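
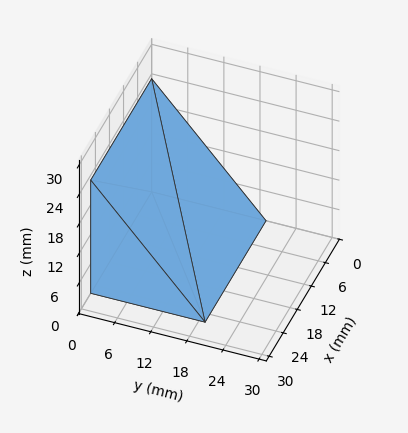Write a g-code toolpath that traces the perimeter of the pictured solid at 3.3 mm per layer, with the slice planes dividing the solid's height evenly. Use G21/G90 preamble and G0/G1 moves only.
Reading the render: the shape is a wedge (ramp): 26 × 19 mm base, rising to 23 mm along the y=0 edge and sloping linearly to z=0 at y=19 (dimensions read to the nearest mm from the axis ticks). For the g-code, the solid's height is divided into equal slices at the stated Δz and each level perimeter traced with G1 moves after a G0 lift.

; perimeter-only toolpath
G21 ; units = mm
G90 ; absolute positioning
G28 ; home
; layer 1
G0 Z3.3
G0 X0.0 Y0.0
G1 X26.0 Y0.0
G1 X26.0 Y16.3
G1 X0.0 Y16.3
G1 X0.0 Y0.0
; layer 2
G0 Z6.6
G0 X0.0 Y0.0
G1 X26.0 Y0.0
G1 X26.0 Y13.6
G1 X0.0 Y13.6
G1 X0.0 Y0.0
; layer 3
G0 Z9.9
G0 X0.0 Y0.0
G1 X26.0 Y0.0
G1 X26.0 Y10.9
G1 X0.0 Y10.9
G1 X0.0 Y0.0
; layer 4
G0 Z13.1
G0 X0.0 Y0.0
G1 X26.0 Y0.0
G1 X26.0 Y8.1
G1 X0.0 Y8.1
G1 X0.0 Y0.0
; layer 5
G0 Z16.4
G0 X0.0 Y0.0
G1 X26.0 Y0.0
G1 X26.0 Y5.4
G1 X0.0 Y5.4
G1 X0.0 Y0.0
; layer 6
G0 Z19.7
G0 X0.0 Y0.0
G1 X26.0 Y0.0
G1 X26.0 Y2.7
G1 X0.0 Y2.7
G1 X0.0 Y0.0
M2 ; end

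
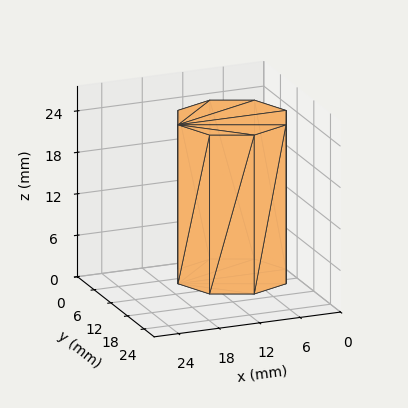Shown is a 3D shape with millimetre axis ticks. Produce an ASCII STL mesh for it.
Reading the render: the shape is a regular 8-sided prism (a cylinder approximated with 8 flat sides), circumscribed radius ≈ 8 mm, height ≈ 23 mm (dimensions read to the nearest mm from the axis ticks). For the STL, each face is triangulated and given an outward normal.

solid part
  facet normal 0.0000 0.0000 -1.0000
    outer loop
      vertex 8.00 16.00 0.00
      vertex 13.66 13.66 0.00
      vertex 16.00 8.00 0.00
    endloop
  endfacet
  facet normal 0.0000 0.0000 -1.0000
    outer loop
      vertex 2.34 13.66 0.00
      vertex 8.00 16.00 0.00
      vertex 16.00 8.00 0.00
    endloop
  endfacet
  facet normal 0.0000 0.0000 -1.0000
    outer loop
      vertex 0.00 8.00 0.00
      vertex 2.34 13.66 0.00
      vertex 16.00 8.00 0.00
    endloop
  endfacet
  facet normal 0.0000 0.0000 -1.0000
    outer loop
      vertex 2.34 2.34 0.00
      vertex 0.00 8.00 0.00
      vertex 16.00 8.00 0.00
    endloop
  endfacet
  facet normal 0.0000 0.0000 -1.0000
    outer loop
      vertex 8.00 0.00 0.00
      vertex 2.34 2.34 0.00
      vertex 16.00 8.00 0.00
    endloop
  endfacet
  facet normal 0.0000 0.0000 -1.0000
    outer loop
      vertex 13.66 2.34 0.00
      vertex 8.00 0.00 0.00
      vertex 16.00 8.00 0.00
    endloop
  endfacet
  facet normal 0.0000 0.0000 1.0000
    outer loop
      vertex 16.00 8.00 23.00
      vertex 13.66 13.66 23.00
      vertex 8.00 16.00 23.00
    endloop
  endfacet
  facet normal 0.0000 0.0000 1.0000
    outer loop
      vertex 16.00 8.00 23.00
      vertex 8.00 16.00 23.00
      vertex 2.34 13.66 23.00
    endloop
  endfacet
  facet normal 0.0000 0.0000 1.0000
    outer loop
      vertex 16.00 8.00 23.00
      vertex 2.34 13.66 23.00
      vertex 0.00 8.00 23.00
    endloop
  endfacet
  facet normal 0.0000 0.0000 1.0000
    outer loop
      vertex 16.00 8.00 23.00
      vertex 0.00 8.00 23.00
      vertex 2.34 2.34 23.00
    endloop
  endfacet
  facet normal 0.0000 0.0000 1.0000
    outer loop
      vertex 16.00 8.00 23.00
      vertex 2.34 2.34 23.00
      vertex 8.00 0.00 23.00
    endloop
  endfacet
  facet normal 0.0000 0.0000 1.0000
    outer loop
      vertex 16.00 8.00 23.00
      vertex 8.00 0.00 23.00
      vertex 13.66 2.34 23.00
    endloop
  endfacet
  facet normal 0.9241 0.3821 0.0000
    outer loop
      vertex 16.00 8.00 0.00
      vertex 13.66 13.66 0.00
      vertex 13.66 13.66 23.00
    endloop
  endfacet
  facet normal 0.9241 0.3821 0.0000
    outer loop
      vertex 16.00 8.00 0.00
      vertex 13.66 13.66 23.00
      vertex 16.00 8.00 23.00
    endloop
  endfacet
  facet normal 0.3821 0.9241 0.0000
    outer loop
      vertex 13.66 13.66 0.00
      vertex 8.00 16.00 0.00
      vertex 8.00 16.00 23.00
    endloop
  endfacet
  facet normal 0.3821 0.9241 0.0000
    outer loop
      vertex 13.66 13.66 0.00
      vertex 8.00 16.00 23.00
      vertex 13.66 13.66 23.00
    endloop
  endfacet
  facet normal -0.3821 0.9241 0.0000
    outer loop
      vertex 8.00 16.00 0.00
      vertex 2.34 13.66 0.00
      vertex 2.34 13.66 23.00
    endloop
  endfacet
  facet normal -0.3821 0.9241 0.0000
    outer loop
      vertex 8.00 16.00 0.00
      vertex 2.34 13.66 23.00
      vertex 8.00 16.00 23.00
    endloop
  endfacet
  facet normal -0.9241 0.3821 0.0000
    outer loop
      vertex 2.34 13.66 0.00
      vertex 0.00 8.00 0.00
      vertex 0.00 8.00 23.00
    endloop
  endfacet
  facet normal -0.9241 0.3821 0.0000
    outer loop
      vertex 2.34 13.66 0.00
      vertex 0.00 8.00 23.00
      vertex 2.34 13.66 23.00
    endloop
  endfacet
  facet normal -0.9241 -0.3821 0.0000
    outer loop
      vertex 0.00 8.00 0.00
      vertex 2.34 2.34 0.00
      vertex 2.34 2.34 23.00
    endloop
  endfacet
  facet normal -0.9241 -0.3821 0.0000
    outer loop
      vertex 0.00 8.00 0.00
      vertex 2.34 2.34 23.00
      vertex 0.00 8.00 23.00
    endloop
  endfacet
  facet normal -0.3821 -0.9241 0.0000
    outer loop
      vertex 2.34 2.34 0.00
      vertex 8.00 0.00 0.00
      vertex 8.00 0.00 23.00
    endloop
  endfacet
  facet normal -0.3821 -0.9241 0.0000
    outer loop
      vertex 2.34 2.34 0.00
      vertex 8.00 0.00 23.00
      vertex 2.34 2.34 23.00
    endloop
  endfacet
  facet normal 0.3821 -0.9241 0.0000
    outer loop
      vertex 8.00 0.00 0.00
      vertex 13.66 2.34 0.00
      vertex 13.66 2.34 23.00
    endloop
  endfacet
  facet normal 0.3821 -0.9241 0.0000
    outer loop
      vertex 8.00 0.00 0.00
      vertex 13.66 2.34 23.00
      vertex 8.00 0.00 23.00
    endloop
  endfacet
  facet normal 0.9241 -0.3821 0.0000
    outer loop
      vertex 13.66 2.34 0.00
      vertex 16.00 8.00 0.00
      vertex 16.00 8.00 23.00
    endloop
  endfacet
  facet normal 0.9241 -0.3821 0.0000
    outer loop
      vertex 13.66 2.34 0.00
      vertex 16.00 8.00 23.00
      vertex 13.66 2.34 23.00
    endloop
  endfacet
endsolid part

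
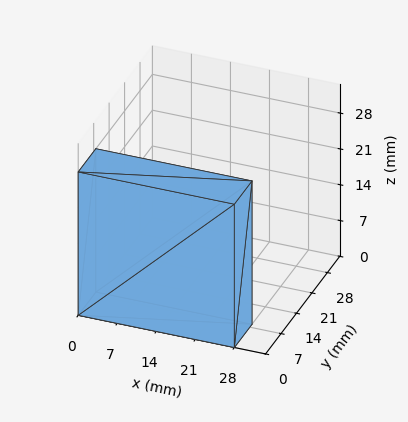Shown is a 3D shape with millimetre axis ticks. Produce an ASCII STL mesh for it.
Reading the render: the shape is a rectangular box, roughly 28 × 8 mm footprint and 28 mm tall (dimensions read to the nearest mm from the axis ticks). For the STL, each face is triangulated and given an outward normal.

solid part
  facet normal 0.0000 0.0000 -1.0000
    outer loop
      vertex 28.000 8.000 0.000
      vertex 28.000 0.000 0.000
      vertex 0.000 0.000 0.000
    endloop
  endfacet
  facet normal 0.0000 0.0000 -1.0000
    outer loop
      vertex 0.000 8.000 0.000
      vertex 28.000 8.000 0.000
      vertex 0.000 0.000 0.000
    endloop
  endfacet
  facet normal 0.0000 0.0000 1.0000
    outer loop
      vertex 0.000 0.000 28.000
      vertex 28.000 0.000 28.000
      vertex 28.000 8.000 28.000
    endloop
  endfacet
  facet normal 0.0000 0.0000 1.0000
    outer loop
      vertex 0.000 0.000 28.000
      vertex 28.000 8.000 28.000
      vertex 0.000 8.000 28.000
    endloop
  endfacet
  facet normal 0.0000 -1.0000 0.0000
    outer loop
      vertex 0.000 0.000 0.000
      vertex 28.000 0.000 0.000
      vertex 28.000 0.000 28.000
    endloop
  endfacet
  facet normal 0.0000 -1.0000 0.0000
    outer loop
      vertex 0.000 0.000 0.000
      vertex 28.000 0.000 28.000
      vertex 0.000 0.000 28.000
    endloop
  endfacet
  facet normal 0.0000 1.0000 0.0000
    outer loop
      vertex 28.000 8.000 28.000
      vertex 28.000 8.000 0.000
      vertex 0.000 8.000 0.000
    endloop
  endfacet
  facet normal 0.0000 1.0000 0.0000
    outer loop
      vertex 0.000 8.000 28.000
      vertex 28.000 8.000 28.000
      vertex 0.000 8.000 0.000
    endloop
  endfacet
  facet normal -1.0000 0.0000 0.0000
    outer loop
      vertex 0.000 8.000 28.000
      vertex 0.000 8.000 0.000
      vertex 0.000 0.000 0.000
    endloop
  endfacet
  facet normal -1.0000 0.0000 0.0000
    outer loop
      vertex 0.000 0.000 28.000
      vertex 0.000 8.000 28.000
      vertex 0.000 0.000 0.000
    endloop
  endfacet
  facet normal 1.0000 0.0000 0.0000
    outer loop
      vertex 28.000 0.000 0.000
      vertex 28.000 8.000 0.000
      vertex 28.000 8.000 28.000
    endloop
  endfacet
  facet normal 1.0000 0.0000 0.0000
    outer loop
      vertex 28.000 0.000 0.000
      vertex 28.000 8.000 28.000
      vertex 28.000 0.000 28.000
    endloop
  endfacet
endsolid part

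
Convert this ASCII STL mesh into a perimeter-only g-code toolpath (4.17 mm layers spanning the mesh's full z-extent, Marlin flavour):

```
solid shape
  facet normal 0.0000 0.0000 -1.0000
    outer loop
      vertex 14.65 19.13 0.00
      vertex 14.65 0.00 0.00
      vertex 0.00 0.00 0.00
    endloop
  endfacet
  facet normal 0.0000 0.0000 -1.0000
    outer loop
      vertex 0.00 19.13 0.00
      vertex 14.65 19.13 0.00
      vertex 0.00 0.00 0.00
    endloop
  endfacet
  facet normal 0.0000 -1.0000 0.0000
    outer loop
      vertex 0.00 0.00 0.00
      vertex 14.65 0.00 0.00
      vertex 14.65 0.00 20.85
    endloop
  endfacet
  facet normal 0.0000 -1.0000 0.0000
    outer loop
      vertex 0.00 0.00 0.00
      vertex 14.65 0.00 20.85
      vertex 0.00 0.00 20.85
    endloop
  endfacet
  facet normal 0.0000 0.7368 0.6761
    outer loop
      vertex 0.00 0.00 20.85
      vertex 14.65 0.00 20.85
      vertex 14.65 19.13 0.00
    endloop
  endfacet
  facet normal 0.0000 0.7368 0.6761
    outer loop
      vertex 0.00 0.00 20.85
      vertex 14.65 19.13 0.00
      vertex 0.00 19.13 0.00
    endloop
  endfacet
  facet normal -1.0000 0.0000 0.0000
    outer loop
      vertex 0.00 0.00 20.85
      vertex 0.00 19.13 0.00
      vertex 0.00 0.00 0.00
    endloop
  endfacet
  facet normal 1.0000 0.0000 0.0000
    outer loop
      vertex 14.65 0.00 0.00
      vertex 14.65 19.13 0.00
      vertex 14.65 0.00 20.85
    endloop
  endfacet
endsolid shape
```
; perimeter-only toolpath
G21 ; units = mm
G90 ; absolute positioning
G28 ; home
; layer 1
G0 Z4.17
G0 X0.00 Y0.00
G1 X14.65 Y0.00
G1 X14.65 Y15.30
G1 X0.00 Y15.30
G1 X0.00 Y0.00
; layer 2
G0 Z8.34
G0 X0.00 Y0.00
G1 X14.65 Y0.00
G1 X14.65 Y11.48
G1 X0.00 Y11.48
G1 X0.00 Y0.00
; layer 3
G0 Z12.51
G0 X0.00 Y0.00
G1 X14.65 Y0.00
G1 X14.65 Y7.65
G1 X0.00 Y7.65
G1 X0.00 Y0.00
; layer 4
G0 Z16.68
G0 X0.00 Y0.00
G1 X14.65 Y0.00
G1 X14.65 Y3.83
G1 X0.00 Y3.83
G1 X0.00 Y0.00
M2 ; end

The solid is a wedge (ramp): 14.7 × 19.1 mm base, rising to 20.9 mm along the y=0 edge and sloping linearly to z=0 at y=19.1. Slicing at Δz = 4.17 mm — 5 equal slices spanning the solid's height, so layer i sits at z = i·h/5 — gives 4 non-empty perimeters. Each is a 4-segment closed polygon; G0 lifts to the layer z and rapids to the start vertex, then G1 traces the edges. The cross-section shrinks linearly with z (the slice at the apex is degenerate and omitted).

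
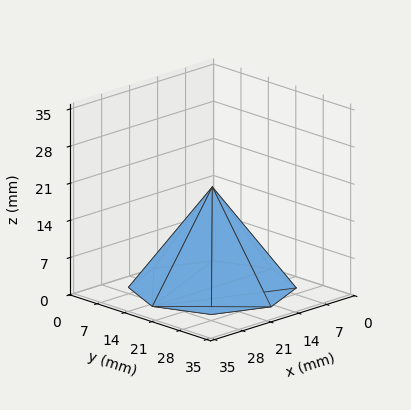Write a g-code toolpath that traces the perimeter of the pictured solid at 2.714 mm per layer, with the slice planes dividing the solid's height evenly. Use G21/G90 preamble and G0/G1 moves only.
Reading the render: the shape is a regular 8-sided pyramid, base circumscribed radius ≈ 15 mm, apex at z ≈ 19 mm (dimensions read to the nearest mm from the axis ticks). For the g-code, the solid's height is divided into equal slices at the stated Δz and each level perimeter traced with G1 moves after a G0 lift.

; perimeter-only toolpath
G21 ; units = mm
G90 ; absolute positioning
G28 ; home
; layer 1
G0 Z2.714
G0 X27.857 Y15.000
G1 X24.092 Y24.092
G1 X15.000 Y27.857
G1 X5.908 Y24.092
G1 X2.143 Y15.000
G1 X5.908 Y5.908
G1 X15.000 Y2.143
G1 X24.092 Y5.908
G1 X27.857 Y15.000
; layer 2
G0 Z5.429
G0 X25.714 Y15.000
G1 X22.576 Y22.576
G1 X15.000 Y25.714
G1 X7.424 Y22.576
G1 X4.286 Y15.000
G1 X7.424 Y7.424
G1 X15.000 Y4.286
G1 X22.576 Y7.424
G1 X25.714 Y15.000
; layer 3
G0 Z8.143
G0 X23.571 Y15.000
G1 X21.061 Y21.061
G1 X15.000 Y23.571
G1 X8.939 Y21.061
G1 X6.429 Y15.000
G1 X8.939 Y8.939
G1 X15.000 Y6.429
G1 X21.061 Y8.939
G1 X23.571 Y15.000
; layer 4
G0 Z10.857
G0 X21.429 Y15.000
G1 X19.546 Y19.546
G1 X15.000 Y21.429
G1 X10.454 Y19.546
G1 X8.571 Y15.000
G1 X10.454 Y10.454
G1 X15.000 Y8.571
G1 X19.546 Y10.454
G1 X21.429 Y15.000
; layer 5
G0 Z13.571
G0 X19.286 Y15.000
G1 X18.031 Y18.031
G1 X15.000 Y19.286
G1 X11.969 Y18.031
G1 X10.714 Y15.000
G1 X11.969 Y11.969
G1 X15.000 Y10.714
G1 X18.031 Y11.969
G1 X19.286 Y15.000
; layer 6
G0 Z16.286
G0 X17.143 Y15.000
G1 X16.515 Y16.515
G1 X15.000 Y17.143
G1 X13.485 Y16.515
G1 X12.857 Y15.000
G1 X13.485 Y13.485
G1 X15.000 Y12.857
G1 X16.515 Y13.485
G1 X17.143 Y15.000
M2 ; end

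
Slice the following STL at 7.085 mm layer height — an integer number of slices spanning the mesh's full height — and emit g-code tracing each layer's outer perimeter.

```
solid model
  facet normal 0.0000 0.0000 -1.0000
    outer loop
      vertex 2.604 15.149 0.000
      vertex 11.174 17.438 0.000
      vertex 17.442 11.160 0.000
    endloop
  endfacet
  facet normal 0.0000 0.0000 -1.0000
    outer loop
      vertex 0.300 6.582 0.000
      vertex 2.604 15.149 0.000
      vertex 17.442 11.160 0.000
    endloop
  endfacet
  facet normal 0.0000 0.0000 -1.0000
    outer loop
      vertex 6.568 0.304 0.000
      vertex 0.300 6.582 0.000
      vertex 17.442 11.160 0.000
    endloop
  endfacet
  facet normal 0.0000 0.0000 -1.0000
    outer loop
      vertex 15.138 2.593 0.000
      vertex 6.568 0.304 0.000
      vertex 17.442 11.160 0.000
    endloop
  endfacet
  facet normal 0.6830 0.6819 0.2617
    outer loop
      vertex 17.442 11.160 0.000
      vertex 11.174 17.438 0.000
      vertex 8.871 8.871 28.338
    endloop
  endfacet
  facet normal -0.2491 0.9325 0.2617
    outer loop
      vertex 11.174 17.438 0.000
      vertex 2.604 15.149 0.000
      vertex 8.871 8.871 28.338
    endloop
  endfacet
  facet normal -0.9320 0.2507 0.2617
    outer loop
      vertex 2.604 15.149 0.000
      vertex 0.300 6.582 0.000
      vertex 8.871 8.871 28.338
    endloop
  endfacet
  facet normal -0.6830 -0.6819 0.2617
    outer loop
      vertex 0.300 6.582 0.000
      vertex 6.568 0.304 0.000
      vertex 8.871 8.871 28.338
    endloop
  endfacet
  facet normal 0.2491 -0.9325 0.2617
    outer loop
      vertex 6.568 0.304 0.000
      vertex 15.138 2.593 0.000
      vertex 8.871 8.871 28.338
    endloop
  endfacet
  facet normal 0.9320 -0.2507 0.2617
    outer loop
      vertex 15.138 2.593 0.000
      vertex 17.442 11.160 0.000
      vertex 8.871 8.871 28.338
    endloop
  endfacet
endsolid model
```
; perimeter-only toolpath
G21 ; units = mm
G90 ; absolute positioning
G28 ; home
; layer 1
G0 Z7.085
G0 X15.299 Y10.588
G1 X10.598 Y15.296
G1 X4.171 Y13.579
G1 X2.443 Y7.154
G1 X7.144 Y2.446
G1 X13.571 Y4.162
G1 X15.299 Y10.588
; layer 2
G0 Z14.169
G0 X13.157 Y10.015
G1 X10.023 Y13.154
G1 X5.738 Y12.010
G1 X4.586 Y7.726
G1 X7.720 Y4.588
G1 X12.005 Y5.732
G1 X13.157 Y10.015
; layer 3
G0 Z21.254
G0 X11.014 Y9.443
G1 X9.447 Y11.013
G1 X7.304 Y10.441
G1 X6.728 Y8.299
G1 X8.295 Y6.729
G1 X10.438 Y7.302
G1 X11.014 Y9.443
M2 ; end

The solid is a regular 6-sided pyramid, base circumscribed radius ≈ 8.87 mm, apex at z ≈ 28.3 mm. Slicing at Δz = 7.085 mm — 4 equal slices spanning the solid's height, so layer i sits at z = i·h/4 — gives 3 non-empty perimeters. Each is a 6-segment closed polygon; G0 lifts to the layer z and rapids to the start vertex, then G1 traces the edges. The cross-section shrinks linearly with z (the slice at the apex is degenerate and omitted).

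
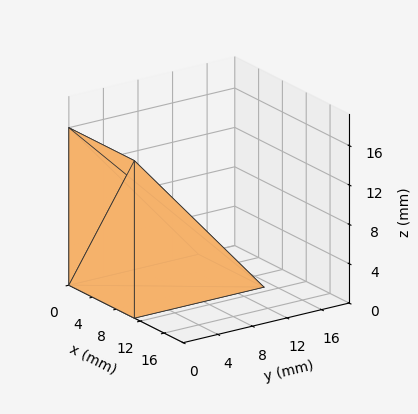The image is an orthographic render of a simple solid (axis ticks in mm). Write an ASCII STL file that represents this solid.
Reading the render: the shape is a wedge (ramp): 11 × 15 mm base, rising to 16 mm along the y=0 edge and sloping linearly to z=0 at y=15 (dimensions read to the nearest mm from the axis ticks). For the STL, each face is triangulated and given an outward normal.

solid part
  facet normal 0.0000 0.0000 -1.0000
    outer loop
      vertex 11.0 15.0 0.0
      vertex 11.0 0.0 0.0
      vertex 0.0 0.0 0.0
    endloop
  endfacet
  facet normal 0.0000 0.0000 -1.0000
    outer loop
      vertex 0.0 15.0 0.0
      vertex 11.0 15.0 0.0
      vertex 0.0 0.0 0.0
    endloop
  endfacet
  facet normal 0.0000 -1.0000 0.0000
    outer loop
      vertex 0.0 0.0 0.0
      vertex 11.0 0.0 0.0
      vertex 11.0 0.0 16.0
    endloop
  endfacet
  facet normal 0.0000 -1.0000 0.0000
    outer loop
      vertex 0.0 0.0 0.0
      vertex 11.0 0.0 16.0
      vertex 0.0 0.0 16.0
    endloop
  endfacet
  facet normal 0.0000 0.7295 0.6839
    outer loop
      vertex 0.0 0.0 16.0
      vertex 11.0 0.0 16.0
      vertex 11.0 15.0 0.0
    endloop
  endfacet
  facet normal 0.0000 0.7295 0.6839
    outer loop
      vertex 0.0 0.0 16.0
      vertex 11.0 15.0 0.0
      vertex 0.0 15.0 0.0
    endloop
  endfacet
  facet normal -1.0000 0.0000 0.0000
    outer loop
      vertex 0.0 0.0 16.0
      vertex 0.0 15.0 0.0
      vertex 0.0 0.0 0.0
    endloop
  endfacet
  facet normal 1.0000 0.0000 0.0000
    outer loop
      vertex 11.0 0.0 0.0
      vertex 11.0 15.0 0.0
      vertex 11.0 0.0 16.0
    endloop
  endfacet
endsolid part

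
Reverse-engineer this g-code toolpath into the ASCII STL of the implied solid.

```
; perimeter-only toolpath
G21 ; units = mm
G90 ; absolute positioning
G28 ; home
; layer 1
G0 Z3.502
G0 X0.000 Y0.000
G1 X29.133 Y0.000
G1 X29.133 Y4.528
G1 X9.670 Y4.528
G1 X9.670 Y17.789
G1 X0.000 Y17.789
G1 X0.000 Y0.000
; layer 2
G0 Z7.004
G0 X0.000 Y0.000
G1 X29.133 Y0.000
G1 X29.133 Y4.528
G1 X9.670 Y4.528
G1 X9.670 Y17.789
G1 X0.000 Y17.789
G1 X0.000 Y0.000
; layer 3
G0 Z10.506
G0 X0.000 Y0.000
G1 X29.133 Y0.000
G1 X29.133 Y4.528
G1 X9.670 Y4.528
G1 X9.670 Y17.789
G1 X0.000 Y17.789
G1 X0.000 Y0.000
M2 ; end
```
solid part
  facet normal 0.0000 0.0000 -1.0000
    outer loop
      vertex 29.133 4.528 0.000
      vertex 29.133 0.000 0.000
      vertex 0.000 0.000 0.000
    endloop
  endfacet
  facet normal 0.0000 0.0000 -1.0000
    outer loop
      vertex 9.670 4.528 0.000
      vertex 29.133 4.528 0.000
      vertex 0.000 0.000 0.000
    endloop
  endfacet
  facet normal 0.0000 0.0000 -1.0000
    outer loop
      vertex 9.670 17.789 0.000
      vertex 9.670 4.528 0.000
      vertex 0.000 0.000 0.000
    endloop
  endfacet
  facet normal 0.0000 0.0000 -1.0000
    outer loop
      vertex 0.000 17.789 0.000
      vertex 9.670 17.789 0.000
      vertex 0.000 0.000 0.000
    endloop
  endfacet
  facet normal 0.0000 0.0000 1.0000
    outer loop
      vertex 0.000 0.000 10.506
      vertex 29.133 0.000 10.506
      vertex 29.133 4.528 10.506
    endloop
  endfacet
  facet normal 0.0000 0.0000 1.0000
    outer loop
      vertex 0.000 0.000 10.506
      vertex 29.133 4.528 10.506
      vertex 9.670 4.528 10.506
    endloop
  endfacet
  facet normal 0.0000 0.0000 1.0000
    outer loop
      vertex 0.000 0.000 10.506
      vertex 9.670 4.528 10.506
      vertex 9.670 17.789 10.506
    endloop
  endfacet
  facet normal 0.0000 0.0000 1.0000
    outer loop
      vertex 0.000 0.000 10.506
      vertex 9.670 17.789 10.506
      vertex 0.000 17.789 10.506
    endloop
  endfacet
  facet normal 0.0000 -1.0000 0.0000
    outer loop
      vertex 0.000 0.000 0.000
      vertex 29.133 0.000 0.000
      vertex 29.133 0.000 10.506
    endloop
  endfacet
  facet normal 0.0000 -1.0000 0.0000
    outer loop
      vertex 0.000 0.000 0.000
      vertex 29.133 0.000 10.506
      vertex 0.000 0.000 10.506
    endloop
  endfacet
  facet normal 1.0000 0.0000 0.0000
    outer loop
      vertex 29.133 0.000 0.000
      vertex 29.133 4.528 0.000
      vertex 29.133 4.528 10.506
    endloop
  endfacet
  facet normal 1.0000 0.0000 0.0000
    outer loop
      vertex 29.133 0.000 0.000
      vertex 29.133 4.528 10.506
      vertex 29.133 0.000 10.506
    endloop
  endfacet
  facet normal 0.0000 1.0000 0.0000
    outer loop
      vertex 29.133 4.528 0.000
      vertex 9.670 4.528 0.000
      vertex 9.670 4.528 10.506
    endloop
  endfacet
  facet normal 0.0000 1.0000 0.0000
    outer loop
      vertex 29.133 4.528 0.000
      vertex 9.670 4.528 10.506
      vertex 29.133 4.528 10.506
    endloop
  endfacet
  facet normal 1.0000 0.0000 0.0000
    outer loop
      vertex 9.670 4.528 0.000
      vertex 9.670 17.789 0.000
      vertex 9.670 17.789 10.506
    endloop
  endfacet
  facet normal 1.0000 0.0000 0.0000
    outer loop
      vertex 9.670 4.528 0.000
      vertex 9.670 17.789 10.506
      vertex 9.670 4.528 10.506
    endloop
  endfacet
  facet normal 0.0000 1.0000 0.0000
    outer loop
      vertex 9.670 17.789 0.000
      vertex 0.000 17.789 0.000
      vertex 0.000 17.789 10.506
    endloop
  endfacet
  facet normal 0.0000 1.0000 0.0000
    outer loop
      vertex 9.670 17.789 0.000
      vertex 0.000 17.789 10.506
      vertex 9.670 17.789 10.506
    endloop
  endfacet
  facet normal -1.0000 0.0000 0.0000
    outer loop
      vertex 0.000 17.789 0.000
      vertex 0.000 0.000 0.000
      vertex 0.000 0.000 10.506
    endloop
  endfacet
  facet normal -1.0000 0.0000 0.0000
    outer loop
      vertex 0.000 17.789 0.000
      vertex 0.000 0.000 10.506
      vertex 0.000 17.789 10.506
    endloop
  endfacet
endsolid part

The G0 Z moves step by Δz≈3.502 mm. Every layer's G1 loop is the same polygon, so the solid is a straight extrusion of it from z=0 to z≈10.5. Closing with flat bottom and top caps and triangulating gives 20 facets — an L-shaped prism: outer 29.1 × 17.8 mm, arm thicknesses ≈ 4.53 mm (horizontal) and 9.67 mm (vertical), extruded 10.5 mm in z.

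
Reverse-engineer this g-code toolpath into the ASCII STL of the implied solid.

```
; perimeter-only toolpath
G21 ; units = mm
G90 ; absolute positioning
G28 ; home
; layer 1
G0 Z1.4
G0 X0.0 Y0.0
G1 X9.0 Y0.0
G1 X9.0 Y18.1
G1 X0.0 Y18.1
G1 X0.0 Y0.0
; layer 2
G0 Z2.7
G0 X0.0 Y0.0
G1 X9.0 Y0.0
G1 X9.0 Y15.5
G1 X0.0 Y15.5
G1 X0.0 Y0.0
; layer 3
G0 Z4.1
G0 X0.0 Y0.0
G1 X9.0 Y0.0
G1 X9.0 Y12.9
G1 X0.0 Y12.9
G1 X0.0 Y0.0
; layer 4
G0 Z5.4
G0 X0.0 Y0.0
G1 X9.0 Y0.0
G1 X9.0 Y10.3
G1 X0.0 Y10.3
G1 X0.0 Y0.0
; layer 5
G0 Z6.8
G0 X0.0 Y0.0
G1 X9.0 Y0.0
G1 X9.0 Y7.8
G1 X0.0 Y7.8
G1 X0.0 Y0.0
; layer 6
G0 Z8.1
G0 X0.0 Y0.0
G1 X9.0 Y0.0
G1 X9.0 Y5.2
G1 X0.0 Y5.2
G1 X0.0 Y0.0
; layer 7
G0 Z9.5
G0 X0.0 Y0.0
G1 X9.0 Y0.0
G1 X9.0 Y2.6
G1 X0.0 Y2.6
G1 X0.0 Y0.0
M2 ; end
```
solid part
  facet normal 0.0000 0.0000 -1.0000
    outer loop
      vertex 9.0 20.7 0.0
      vertex 9.0 0.0 0.0
      vertex 0.0 0.0 0.0
    endloop
  endfacet
  facet normal 0.0000 0.0000 -1.0000
    outer loop
      vertex 0.0 20.7 0.0
      vertex 9.0 20.7 0.0
      vertex 0.0 0.0 0.0
    endloop
  endfacet
  facet normal 0.0000 -1.0000 0.0000
    outer loop
      vertex 0.0 0.0 0.0
      vertex 9.0 0.0 0.0
      vertex 9.0 0.0 10.8
    endloop
  endfacet
  facet normal 0.0000 -1.0000 0.0000
    outer loop
      vertex 0.0 0.0 0.0
      vertex 9.0 0.0 10.8
      vertex 0.0 0.0 10.8
    endloop
  endfacet
  facet normal 0.0000 0.4626 0.8866
    outer loop
      vertex 0.0 0.0 10.8
      vertex 9.0 0.0 10.8
      vertex 9.0 20.7 0.0
    endloop
  endfacet
  facet normal 0.0000 0.4626 0.8866
    outer loop
      vertex 0.0 0.0 10.8
      vertex 9.0 20.7 0.0
      vertex 0.0 20.7 0.0
    endloop
  endfacet
  facet normal -1.0000 0.0000 0.0000
    outer loop
      vertex 0.0 0.0 10.8
      vertex 0.0 20.7 0.0
      vertex 0.0 0.0 0.0
    endloop
  endfacet
  facet normal 1.0000 0.0000 0.0000
    outer loop
      vertex 9.0 0.0 0.0
      vertex 9.0 20.7 0.0
      vertex 9.0 0.0 10.8
    endloop
  endfacet
endsolid part

The G0 Z moves step by Δz≈1.4 mm. The G1 loops shrink linearly with z, so the solid tapers from its base footprint up to z≈10.8. Closing with a flat bottom cap and the tapered top and triangulating gives 8 facets — a wedge (ramp): 9 × 20.7 mm base, rising to 10.8 mm along the y=0 edge and sloping linearly to z=0 at y=20.7.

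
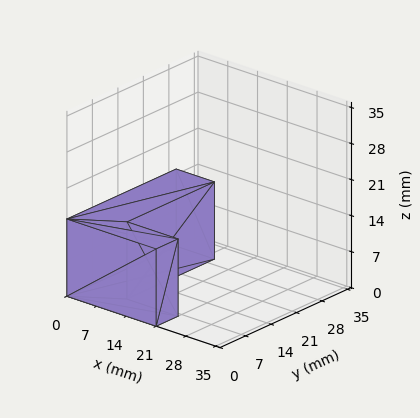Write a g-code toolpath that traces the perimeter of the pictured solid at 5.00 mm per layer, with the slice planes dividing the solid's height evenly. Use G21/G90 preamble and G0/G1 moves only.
Reading the render: the shape is an L-shaped prism: outer 21 × 30 mm, arm thicknesses ≈ 6 mm (horizontal) and 9 mm (vertical), extruded 15 mm in z (dimensions read to the nearest mm from the axis ticks). For the g-code, the solid's height is divided into equal slices at the stated Δz and each level perimeter traced with G1 moves after a G0 lift.

; perimeter-only toolpath
G21 ; units = mm
G90 ; absolute positioning
G28 ; home
; layer 1
G0 Z5.00
G0 X0.00 Y0.00
G1 X21.00 Y0.00
G1 X21.00 Y6.00
G1 X9.00 Y6.00
G1 X9.00 Y30.00
G1 X0.00 Y30.00
G1 X0.00 Y0.00
; layer 2
G0 Z10.00
G0 X0.00 Y0.00
G1 X21.00 Y0.00
G1 X21.00 Y6.00
G1 X9.00 Y6.00
G1 X9.00 Y30.00
G1 X0.00 Y30.00
G1 X0.00 Y0.00
; layer 3
G0 Z15.00
G0 X0.00 Y0.00
G1 X21.00 Y0.00
G1 X21.00 Y6.00
G1 X9.00 Y6.00
G1 X9.00 Y30.00
G1 X0.00 Y30.00
G1 X0.00 Y0.00
M2 ; end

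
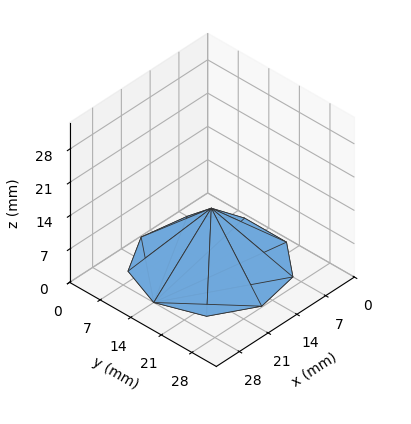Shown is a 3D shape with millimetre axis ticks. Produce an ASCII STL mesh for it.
Reading the render: the shape is a regular 9-sided pyramid, base circumscribed radius ≈ 14 mm, apex at z ≈ 12 mm (dimensions read to the nearest mm from the axis ticks). For the STL, each face is triangulated and given an outward normal.

solid part
  facet normal 0.0000 0.0000 -1.0000
    outer loop
      vertex 16.4 27.8 0.0
      vertex 24.7 23.0 0.0
      vertex 28.0 14.0 0.0
    endloop
  endfacet
  facet normal 0.0000 0.0000 -1.0000
    outer loop
      vertex 7.0 26.1 0.0
      vertex 16.4 27.8 0.0
      vertex 28.0 14.0 0.0
    endloop
  endfacet
  facet normal 0.0000 0.0000 -1.0000
    outer loop
      vertex 0.8 18.8 0.0
      vertex 7.0 26.1 0.0
      vertex 28.0 14.0 0.0
    endloop
  endfacet
  facet normal 0.0000 0.0000 -1.0000
    outer loop
      vertex 0.8 9.2 0.0
      vertex 0.8 18.8 0.0
      vertex 28.0 14.0 0.0
    endloop
  endfacet
  facet normal 0.0000 0.0000 -1.0000
    outer loop
      vertex 7.0 1.9 0.0
      vertex 0.8 9.2 0.0
      vertex 28.0 14.0 0.0
    endloop
  endfacet
  facet normal 0.0000 0.0000 -1.0000
    outer loop
      vertex 16.4 0.2 0.0
      vertex 7.0 1.9 0.0
      vertex 28.0 14.0 0.0
    endloop
  endfacet
  facet normal 0.0000 0.0000 -1.0000
    outer loop
      vertex 24.7 5.0 0.0
      vertex 16.4 0.2 0.0
      vertex 28.0 14.0 0.0
    endloop
  endfacet
  facet normal 0.6330 0.2321 0.7385
    outer loop
      vertex 28.0 14.0 0.0
      vertex 24.7 23.0 0.0
      vertex 14.0 14.0 12.0
    endloop
  endfacet
  facet normal 0.3375 0.5836 0.7386
    outer loop
      vertex 24.7 23.0 0.0
      vertex 16.4 27.8 0.0
      vertex 14.0 14.0 12.0
    endloop
  endfacet
  facet normal -0.1199 0.6632 0.7387
    outer loop
      vertex 16.4 27.8 0.0
      vertex 7.0 26.1 0.0
      vertex 14.0 14.0 12.0
    endloop
  endfacet
  facet normal -0.5134 0.4360 0.7391
    outer loop
      vertex 7.0 26.1 0.0
      vertex 0.8 18.8 0.0
      vertex 14.0 14.0 12.0
    endloop
  endfacet
  facet normal -0.6727 0.0000 0.7399
    outer loop
      vertex 0.8 18.8 0.0
      vertex 0.8 9.2 0.0
      vertex 14.0 14.0 12.0
    endloop
  endfacet
  facet normal -0.5134 -0.4360 0.7391
    outer loop
      vertex 0.8 9.2 0.0
      vertex 7.0 1.9 0.0
      vertex 14.0 14.0 12.0
    endloop
  endfacet
  facet normal -0.1199 -0.6632 0.7387
    outer loop
      vertex 7.0 1.9 0.0
      vertex 16.4 0.2 0.0
      vertex 14.0 14.0 12.0
    endloop
  endfacet
  facet normal 0.3375 -0.5836 0.7386
    outer loop
      vertex 16.4 0.2 0.0
      vertex 24.7 5.0 0.0
      vertex 14.0 14.0 12.0
    endloop
  endfacet
  facet normal 0.6330 -0.2321 0.7385
    outer loop
      vertex 24.7 5.0 0.0
      vertex 28.0 14.0 0.0
      vertex 14.0 14.0 12.0
    endloop
  endfacet
endsolid part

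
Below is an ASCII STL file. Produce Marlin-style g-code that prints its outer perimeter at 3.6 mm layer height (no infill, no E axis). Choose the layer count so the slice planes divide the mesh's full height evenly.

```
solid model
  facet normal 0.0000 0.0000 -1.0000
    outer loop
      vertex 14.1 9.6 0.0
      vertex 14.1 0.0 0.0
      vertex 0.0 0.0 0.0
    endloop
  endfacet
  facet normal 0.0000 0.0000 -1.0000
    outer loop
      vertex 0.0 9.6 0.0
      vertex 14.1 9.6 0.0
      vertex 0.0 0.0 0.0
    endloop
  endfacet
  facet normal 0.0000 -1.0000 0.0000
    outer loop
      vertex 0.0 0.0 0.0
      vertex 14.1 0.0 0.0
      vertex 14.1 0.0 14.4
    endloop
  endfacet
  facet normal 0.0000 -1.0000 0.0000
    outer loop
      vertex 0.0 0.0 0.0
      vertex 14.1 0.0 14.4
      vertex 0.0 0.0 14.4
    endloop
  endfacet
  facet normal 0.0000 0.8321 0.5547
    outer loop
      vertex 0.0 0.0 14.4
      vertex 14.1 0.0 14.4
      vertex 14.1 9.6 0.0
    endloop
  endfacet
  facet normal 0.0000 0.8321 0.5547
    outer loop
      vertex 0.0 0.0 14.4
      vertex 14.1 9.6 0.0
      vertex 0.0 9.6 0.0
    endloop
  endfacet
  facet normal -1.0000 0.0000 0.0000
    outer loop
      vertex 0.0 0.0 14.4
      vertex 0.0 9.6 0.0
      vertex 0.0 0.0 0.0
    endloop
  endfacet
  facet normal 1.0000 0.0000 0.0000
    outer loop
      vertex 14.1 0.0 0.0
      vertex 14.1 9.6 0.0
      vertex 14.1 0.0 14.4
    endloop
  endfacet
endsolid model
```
; perimeter-only toolpath
G21 ; units = mm
G90 ; absolute positioning
G28 ; home
; layer 1
G0 Z3.6
G0 X0.0 Y0.0
G1 X14.1 Y0.0
G1 X14.1 Y7.2
G1 X0.0 Y7.2
G1 X0.0 Y0.0
; layer 2
G0 Z7.2
G0 X0.0 Y0.0
G1 X14.1 Y0.0
G1 X14.1 Y4.8
G1 X0.0 Y4.8
G1 X0.0 Y0.0
; layer 3
G0 Z10.8
G0 X0.0 Y0.0
G1 X14.1 Y0.0
G1 X14.1 Y2.4
G1 X0.0 Y2.4
G1 X0.0 Y0.0
M2 ; end

The solid is a wedge (ramp): 14.1 × 9.6 mm base, rising to 14.4 mm along the y=0 edge and sloping linearly to z=0 at y=9.6. Slicing at Δz = 3.6 mm — 4 equal slices spanning the solid's height, so layer i sits at z = i·h/4 — gives 3 non-empty perimeters. Each is a 4-segment closed polygon; G0 lifts to the layer z and rapids to the start vertex, then G1 traces the edges. The cross-section shrinks linearly with z (the slice at the apex is degenerate and omitted).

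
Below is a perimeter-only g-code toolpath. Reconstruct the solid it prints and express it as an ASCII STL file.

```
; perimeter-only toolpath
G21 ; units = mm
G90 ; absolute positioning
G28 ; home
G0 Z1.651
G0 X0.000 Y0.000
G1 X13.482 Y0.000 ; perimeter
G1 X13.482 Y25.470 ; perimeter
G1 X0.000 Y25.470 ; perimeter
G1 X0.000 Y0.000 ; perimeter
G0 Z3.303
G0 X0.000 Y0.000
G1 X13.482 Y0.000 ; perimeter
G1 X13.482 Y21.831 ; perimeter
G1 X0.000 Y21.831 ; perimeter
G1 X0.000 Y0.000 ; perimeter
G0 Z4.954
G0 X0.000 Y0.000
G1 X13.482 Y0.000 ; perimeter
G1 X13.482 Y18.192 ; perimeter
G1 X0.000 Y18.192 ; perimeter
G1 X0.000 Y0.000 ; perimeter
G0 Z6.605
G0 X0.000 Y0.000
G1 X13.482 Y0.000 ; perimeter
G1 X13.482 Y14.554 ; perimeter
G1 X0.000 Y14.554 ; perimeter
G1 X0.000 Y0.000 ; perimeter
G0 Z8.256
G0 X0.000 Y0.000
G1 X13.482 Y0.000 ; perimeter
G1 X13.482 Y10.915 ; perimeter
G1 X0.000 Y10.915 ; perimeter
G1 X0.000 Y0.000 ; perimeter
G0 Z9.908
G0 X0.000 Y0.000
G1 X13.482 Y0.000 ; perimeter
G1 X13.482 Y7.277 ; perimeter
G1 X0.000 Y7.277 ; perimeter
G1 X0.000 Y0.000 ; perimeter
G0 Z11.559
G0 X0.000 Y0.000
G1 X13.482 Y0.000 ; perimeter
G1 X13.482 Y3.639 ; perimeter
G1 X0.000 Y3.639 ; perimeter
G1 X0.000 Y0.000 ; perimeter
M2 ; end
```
solid part
  facet normal 0.0000 0.0000 -1.0000
    outer loop
      vertex 13.482 29.108 0.000
      vertex 13.482 0.000 0.000
      vertex 0.000 0.000 0.000
    endloop
  endfacet
  facet normal 0.0000 0.0000 -1.0000
    outer loop
      vertex 0.000 29.108 0.000
      vertex 13.482 29.108 0.000
      vertex 0.000 0.000 0.000
    endloop
  endfacet
  facet normal 0.0000 -1.0000 0.0000
    outer loop
      vertex 0.000 0.000 0.000
      vertex 13.482 0.000 0.000
      vertex 13.482 0.000 13.210
    endloop
  endfacet
  facet normal 0.0000 -1.0000 0.0000
    outer loop
      vertex 0.000 0.000 0.000
      vertex 13.482 0.000 13.210
      vertex 0.000 0.000 13.210
    endloop
  endfacet
  facet normal 0.0000 0.4133 0.9106
    outer loop
      vertex 0.000 0.000 13.210
      vertex 13.482 0.000 13.210
      vertex 13.482 29.108 0.000
    endloop
  endfacet
  facet normal 0.0000 0.4133 0.9106
    outer loop
      vertex 0.000 0.000 13.210
      vertex 13.482 29.108 0.000
      vertex 0.000 29.108 0.000
    endloop
  endfacet
  facet normal -1.0000 0.0000 0.0000
    outer loop
      vertex 0.000 0.000 13.210
      vertex 0.000 29.108 0.000
      vertex 0.000 0.000 0.000
    endloop
  endfacet
  facet normal 1.0000 0.0000 0.0000
    outer loop
      vertex 13.482 0.000 0.000
      vertex 13.482 29.108 0.000
      vertex 13.482 0.000 13.210
    endloop
  endfacet
endsolid part

The G0 Z moves step by Δz≈1.651 mm. The G1 loops shrink linearly with z, so the solid tapers from its base footprint up to z≈13.2. Closing with a flat bottom cap and the tapered top and triangulating gives 8 facets — a wedge (ramp): 13.5 × 29.1 mm base, rising to 13.2 mm along the y=0 edge and sloping linearly to z=0 at y=29.1.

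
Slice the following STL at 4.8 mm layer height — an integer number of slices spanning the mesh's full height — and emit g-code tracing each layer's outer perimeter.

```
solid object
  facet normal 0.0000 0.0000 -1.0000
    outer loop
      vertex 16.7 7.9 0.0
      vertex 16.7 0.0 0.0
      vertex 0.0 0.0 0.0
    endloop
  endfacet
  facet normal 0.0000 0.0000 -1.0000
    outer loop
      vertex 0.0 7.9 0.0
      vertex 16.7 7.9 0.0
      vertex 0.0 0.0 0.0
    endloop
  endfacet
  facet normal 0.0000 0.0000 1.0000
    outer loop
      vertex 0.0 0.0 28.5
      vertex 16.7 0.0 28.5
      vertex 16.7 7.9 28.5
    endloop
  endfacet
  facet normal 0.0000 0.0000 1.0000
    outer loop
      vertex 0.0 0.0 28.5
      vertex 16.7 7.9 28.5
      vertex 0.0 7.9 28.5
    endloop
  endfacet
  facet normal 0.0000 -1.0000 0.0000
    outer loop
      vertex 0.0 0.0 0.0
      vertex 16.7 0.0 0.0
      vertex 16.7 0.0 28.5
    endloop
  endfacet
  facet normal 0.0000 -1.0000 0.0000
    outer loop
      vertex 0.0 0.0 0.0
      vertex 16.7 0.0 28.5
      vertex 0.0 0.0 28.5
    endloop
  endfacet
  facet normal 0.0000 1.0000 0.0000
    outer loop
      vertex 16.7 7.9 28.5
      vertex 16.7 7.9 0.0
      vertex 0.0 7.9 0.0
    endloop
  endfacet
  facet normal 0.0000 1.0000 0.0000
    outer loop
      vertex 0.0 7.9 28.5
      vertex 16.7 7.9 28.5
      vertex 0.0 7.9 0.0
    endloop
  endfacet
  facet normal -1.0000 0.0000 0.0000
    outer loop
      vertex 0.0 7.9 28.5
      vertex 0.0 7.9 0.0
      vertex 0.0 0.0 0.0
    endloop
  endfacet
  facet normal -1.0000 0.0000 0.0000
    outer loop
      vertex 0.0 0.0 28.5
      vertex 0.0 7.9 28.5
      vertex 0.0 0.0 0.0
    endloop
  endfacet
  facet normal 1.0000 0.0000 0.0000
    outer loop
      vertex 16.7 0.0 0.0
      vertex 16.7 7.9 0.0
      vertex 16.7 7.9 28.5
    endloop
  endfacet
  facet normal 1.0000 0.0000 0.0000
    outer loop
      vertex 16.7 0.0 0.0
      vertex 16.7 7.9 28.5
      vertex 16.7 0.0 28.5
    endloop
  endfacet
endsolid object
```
; perimeter-only toolpath
G21 ; units = mm
G90 ; absolute positioning
G28 ; home
; layer 1
G0 Z4.8
G0 X0.0 Y0.0
G1 X16.7 Y0.0
G1 X16.7 Y7.9
G1 X0.0 Y7.9
G1 X0.0 Y0.0
; layer 2
G0 Z9.5
G0 X0.0 Y0.0
G1 X16.7 Y0.0
G1 X16.7 Y7.9
G1 X0.0 Y7.9
G1 X0.0 Y0.0
; layer 3
G0 Z14.2
G0 X0.0 Y0.0
G1 X16.7 Y0.0
G1 X16.7 Y7.9
G1 X0.0 Y7.9
G1 X0.0 Y0.0
; layer 4
G0 Z19.0
G0 X0.0 Y0.0
G1 X16.7 Y0.0
G1 X16.7 Y7.9
G1 X0.0 Y7.9
G1 X0.0 Y0.0
; layer 5
G0 Z23.8
G0 X0.0 Y0.0
G1 X16.7 Y0.0
G1 X16.7 Y7.9
G1 X0.0 Y7.9
G1 X0.0 Y0.0
; layer 6
G0 Z28.5
G0 X0.0 Y0.0
G1 X16.7 Y0.0
G1 X16.7 Y7.9
G1 X0.0 Y7.9
G1 X0.0 Y0.0
M2 ; end

The solid is a rectangular box, roughly 16.7 × 7.9 mm footprint and 28.5 mm tall. Slicing at Δz = 4.8 mm — 6 equal slices spanning the solid's height, so layer i sits at z = i·h/6 — gives 6 non-empty perimeters. Each is a 4-segment closed polygon; G0 lifts to the layer z and rapids to the start vertex, then G1 traces the edges.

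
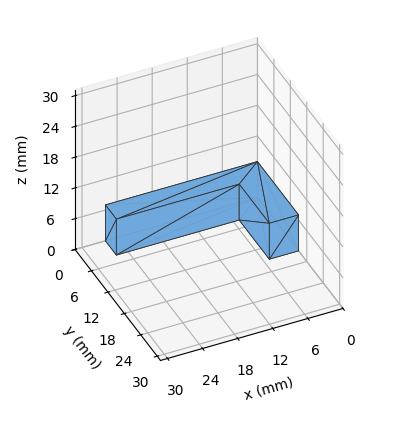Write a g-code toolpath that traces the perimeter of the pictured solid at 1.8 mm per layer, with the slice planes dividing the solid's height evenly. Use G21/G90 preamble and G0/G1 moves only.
Reading the render: the shape is an L-shaped prism: outer 26 × 15 mm, arm thicknesses ≈ 4 mm (horizontal) and 5 mm (vertical), extruded 7 mm in z (dimensions read to the nearest mm from the axis ticks). For the g-code, the solid's height is divided into equal slices at the stated Δz and each level perimeter traced with G1 moves after a G0 lift.

; perimeter-only toolpath
G21 ; units = mm
G90 ; absolute positioning
G28 ; home
; layer 1
G0 Z1.8
G0 X0.0 Y0.0
G1 X26.0 Y0.0
G1 X26.0 Y4.0
G1 X5.0 Y4.0
G1 X5.0 Y15.0
G1 X0.0 Y15.0
G1 X0.0 Y0.0
; layer 2
G0 Z3.5
G0 X0.0 Y0.0
G1 X26.0 Y0.0
G1 X26.0 Y4.0
G1 X5.0 Y4.0
G1 X5.0 Y15.0
G1 X0.0 Y15.0
G1 X0.0 Y0.0
; layer 3
G0 Z5.2
G0 X0.0 Y0.0
G1 X26.0 Y0.0
G1 X26.0 Y4.0
G1 X5.0 Y4.0
G1 X5.0 Y15.0
G1 X0.0 Y15.0
G1 X0.0 Y0.0
; layer 4
G0 Z7.0
G0 X0.0 Y0.0
G1 X26.0 Y0.0
G1 X26.0 Y4.0
G1 X5.0 Y4.0
G1 X5.0 Y15.0
G1 X0.0 Y15.0
G1 X0.0 Y0.0
M2 ; end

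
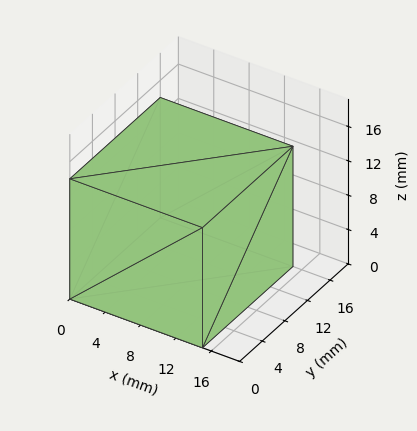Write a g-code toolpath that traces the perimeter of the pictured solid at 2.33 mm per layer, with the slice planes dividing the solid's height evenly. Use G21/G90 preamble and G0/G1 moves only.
Reading the render: the shape is a rectangular box, roughly 15 × 16 mm footprint and 14 mm tall (dimensions read to the nearest mm from the axis ticks). For the g-code, the solid's height is divided into equal slices at the stated Δz and each level perimeter traced with G1 moves after a G0 lift.

; perimeter-only toolpath
G21 ; units = mm
G90 ; absolute positioning
G28 ; home
; layer 1
G0 Z2.33
G0 X0.00 Y0.00
G1 X15.00 Y0.00
G1 X15.00 Y16.00
G1 X0.00 Y16.00
G1 X0.00 Y0.00
; layer 2
G0 Z4.67
G0 X0.00 Y0.00
G1 X15.00 Y0.00
G1 X15.00 Y16.00
G1 X0.00 Y16.00
G1 X0.00 Y0.00
; layer 3
G0 Z7.00
G0 X0.00 Y0.00
G1 X15.00 Y0.00
G1 X15.00 Y16.00
G1 X0.00 Y16.00
G1 X0.00 Y0.00
; layer 4
G0 Z9.33
G0 X0.00 Y0.00
G1 X15.00 Y0.00
G1 X15.00 Y16.00
G1 X0.00 Y16.00
G1 X0.00 Y0.00
; layer 5
G0 Z11.67
G0 X0.00 Y0.00
G1 X15.00 Y0.00
G1 X15.00 Y16.00
G1 X0.00 Y16.00
G1 X0.00 Y0.00
; layer 6
G0 Z14.00
G0 X0.00 Y0.00
G1 X15.00 Y0.00
G1 X15.00 Y16.00
G1 X0.00 Y16.00
G1 X0.00 Y0.00
M2 ; end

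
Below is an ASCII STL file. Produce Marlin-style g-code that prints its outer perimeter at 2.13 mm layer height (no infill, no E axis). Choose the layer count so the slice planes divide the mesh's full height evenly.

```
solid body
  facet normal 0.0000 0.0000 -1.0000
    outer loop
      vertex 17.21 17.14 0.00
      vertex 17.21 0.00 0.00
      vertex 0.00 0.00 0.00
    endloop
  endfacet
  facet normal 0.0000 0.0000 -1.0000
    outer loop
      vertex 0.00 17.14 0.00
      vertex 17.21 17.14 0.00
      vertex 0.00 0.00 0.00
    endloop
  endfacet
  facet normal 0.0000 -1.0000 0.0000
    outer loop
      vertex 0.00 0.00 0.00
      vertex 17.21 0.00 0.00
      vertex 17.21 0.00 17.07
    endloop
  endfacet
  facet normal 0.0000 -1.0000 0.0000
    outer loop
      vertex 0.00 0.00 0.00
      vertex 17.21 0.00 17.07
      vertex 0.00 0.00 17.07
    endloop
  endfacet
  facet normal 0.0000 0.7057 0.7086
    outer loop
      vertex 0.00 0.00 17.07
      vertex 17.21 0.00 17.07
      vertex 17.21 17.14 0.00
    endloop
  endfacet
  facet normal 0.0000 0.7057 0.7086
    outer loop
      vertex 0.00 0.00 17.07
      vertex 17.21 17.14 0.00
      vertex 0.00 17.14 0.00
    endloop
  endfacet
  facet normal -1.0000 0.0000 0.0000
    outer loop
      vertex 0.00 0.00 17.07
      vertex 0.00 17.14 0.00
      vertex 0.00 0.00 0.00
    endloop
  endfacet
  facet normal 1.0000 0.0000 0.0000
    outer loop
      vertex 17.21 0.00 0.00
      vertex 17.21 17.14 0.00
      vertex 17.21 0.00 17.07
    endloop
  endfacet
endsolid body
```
; perimeter-only toolpath
G21 ; units = mm
G90 ; absolute positioning
G28 ; home
; layer 1
G0 Z2.13
G0 X0.00 Y0.00
G1 X17.21 Y0.00
G1 X17.21 Y15.00
G1 X0.00 Y15.00
G1 X0.00 Y0.00
; layer 2
G0 Z4.27
G0 X0.00 Y0.00
G1 X17.21 Y0.00
G1 X17.21 Y12.86
G1 X0.00 Y12.86
G1 X0.00 Y0.00
; layer 3
G0 Z6.40
G0 X0.00 Y0.00
G1 X17.21 Y0.00
G1 X17.21 Y10.71
G1 X0.00 Y10.71
G1 X0.00 Y0.00
; layer 4
G0 Z8.54
G0 X0.00 Y0.00
G1 X17.21 Y0.00
G1 X17.21 Y8.57
G1 X0.00 Y8.57
G1 X0.00 Y0.00
; layer 5
G0 Z10.67
G0 X0.00 Y0.00
G1 X17.21 Y0.00
G1 X17.21 Y6.43
G1 X0.00 Y6.43
G1 X0.00 Y0.00
; layer 6
G0 Z12.80
G0 X0.00 Y0.00
G1 X17.21 Y0.00
G1 X17.21 Y4.29
G1 X0.00 Y4.29
G1 X0.00 Y0.00
; layer 7
G0 Z14.94
G0 X0.00 Y0.00
G1 X17.21 Y0.00
G1 X17.21 Y2.14
G1 X0.00 Y2.14
G1 X0.00 Y0.00
M2 ; end

The solid is a wedge (ramp): 17.2 × 17.1 mm base, rising to 17.1 mm along the y=0 edge and sloping linearly to z=0 at y=17.1. Slicing at Δz = 2.13 mm — 8 equal slices spanning the solid's height, so layer i sits at z = i·h/8 — gives 7 non-empty perimeters. Each is a 4-segment closed polygon; G0 lifts to the layer z and rapids to the start vertex, then G1 traces the edges. The cross-section shrinks linearly with z (the slice at the apex is degenerate and omitted).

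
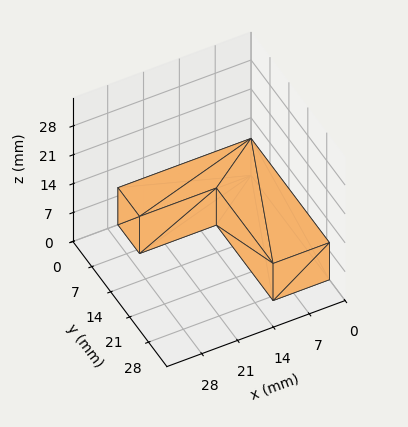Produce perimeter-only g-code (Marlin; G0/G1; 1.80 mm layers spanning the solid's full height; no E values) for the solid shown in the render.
Reading the render: the shape is an L-shaped prism: outer 26 × 29 mm, arm thicknesses ≈ 8 mm (horizontal) and 11 mm (vertical), extruded 9 mm in z (dimensions read to the nearest mm from the axis ticks). For the g-code, the solid's height is divided into equal slices at the stated Δz and each level perimeter traced with G1 moves after a G0 lift.

; perimeter-only toolpath
G21 ; units = mm
G90 ; absolute positioning
G28 ; home
; layer 1
G0 Z1.80
G0 X0.00 Y0.00
G1 X26.00 Y0.00
G1 X26.00 Y8.00
G1 X11.00 Y8.00
G1 X11.00 Y29.00
G1 X0.00 Y29.00
G1 X0.00 Y0.00
; layer 2
G0 Z3.60
G0 X0.00 Y0.00
G1 X26.00 Y0.00
G1 X26.00 Y8.00
G1 X11.00 Y8.00
G1 X11.00 Y29.00
G1 X0.00 Y29.00
G1 X0.00 Y0.00
; layer 3
G0 Z5.40
G0 X0.00 Y0.00
G1 X26.00 Y0.00
G1 X26.00 Y8.00
G1 X11.00 Y8.00
G1 X11.00 Y29.00
G1 X0.00 Y29.00
G1 X0.00 Y0.00
; layer 4
G0 Z7.20
G0 X0.00 Y0.00
G1 X26.00 Y0.00
G1 X26.00 Y8.00
G1 X11.00 Y8.00
G1 X11.00 Y29.00
G1 X0.00 Y29.00
G1 X0.00 Y0.00
; layer 5
G0 Z9.00
G0 X0.00 Y0.00
G1 X26.00 Y0.00
G1 X26.00 Y8.00
G1 X11.00 Y8.00
G1 X11.00 Y29.00
G1 X0.00 Y29.00
G1 X0.00 Y0.00
M2 ; end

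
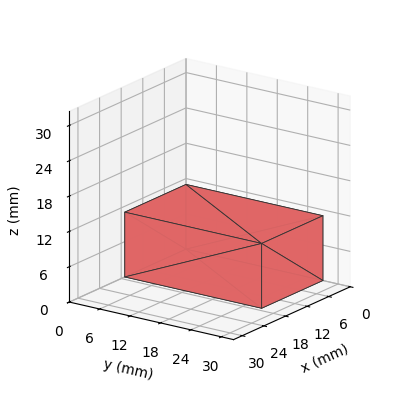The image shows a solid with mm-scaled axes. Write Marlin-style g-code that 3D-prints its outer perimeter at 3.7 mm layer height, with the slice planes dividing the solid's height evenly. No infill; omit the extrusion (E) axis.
Reading the render: the shape is a rectangular box, roughly 17 × 27 mm footprint and 11 mm tall (dimensions read to the nearest mm from the axis ticks). For the g-code, the solid's height is divided into equal slices at the stated Δz and each level perimeter traced with G1 moves after a G0 lift.

; perimeter-only toolpath
G21 ; units = mm
G90 ; absolute positioning
G28 ; home
; layer 1
G0 Z3.7
G0 X0.0 Y0.0
G1 X17.0 Y0.0
G1 X17.0 Y27.0
G1 X0.0 Y27.0
G1 X0.0 Y0.0
; layer 2
G0 Z7.3
G0 X0.0 Y0.0
G1 X17.0 Y0.0
G1 X17.0 Y27.0
G1 X0.0 Y27.0
G1 X0.0 Y0.0
; layer 3
G0 Z11.0
G0 X0.0 Y0.0
G1 X17.0 Y0.0
G1 X17.0 Y27.0
G1 X0.0 Y27.0
G1 X0.0 Y0.0
M2 ; end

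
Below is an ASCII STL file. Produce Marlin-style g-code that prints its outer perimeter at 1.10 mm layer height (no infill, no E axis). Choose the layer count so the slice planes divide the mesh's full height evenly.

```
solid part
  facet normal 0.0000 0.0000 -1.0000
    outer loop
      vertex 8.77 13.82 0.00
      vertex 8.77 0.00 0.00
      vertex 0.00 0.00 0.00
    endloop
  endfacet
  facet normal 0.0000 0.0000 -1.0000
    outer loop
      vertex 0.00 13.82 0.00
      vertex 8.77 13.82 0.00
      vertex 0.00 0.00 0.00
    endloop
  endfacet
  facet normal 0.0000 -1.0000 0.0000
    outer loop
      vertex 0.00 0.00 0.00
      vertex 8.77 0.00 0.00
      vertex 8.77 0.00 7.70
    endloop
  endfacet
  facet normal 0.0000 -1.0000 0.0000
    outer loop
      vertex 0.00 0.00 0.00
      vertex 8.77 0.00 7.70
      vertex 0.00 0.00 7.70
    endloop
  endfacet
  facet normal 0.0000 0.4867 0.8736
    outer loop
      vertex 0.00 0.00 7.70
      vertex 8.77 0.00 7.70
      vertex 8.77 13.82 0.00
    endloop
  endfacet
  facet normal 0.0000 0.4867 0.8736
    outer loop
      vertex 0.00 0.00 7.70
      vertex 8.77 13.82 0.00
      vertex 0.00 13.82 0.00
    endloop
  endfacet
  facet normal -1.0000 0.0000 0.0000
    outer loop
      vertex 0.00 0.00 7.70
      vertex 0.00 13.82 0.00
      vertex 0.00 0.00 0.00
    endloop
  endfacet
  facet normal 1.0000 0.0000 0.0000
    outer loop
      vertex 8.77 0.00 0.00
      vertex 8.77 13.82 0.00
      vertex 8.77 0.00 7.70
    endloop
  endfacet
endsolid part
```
; perimeter-only toolpath
G21 ; units = mm
G90 ; absolute positioning
G28 ; home
; layer 1
G0 Z1.10
G0 X0.00 Y0.00
G1 X8.77 Y0.00
G1 X8.77 Y11.85
G1 X0.00 Y11.85
G1 X0.00 Y0.00
; layer 2
G0 Z2.20
G0 X0.00 Y0.00
G1 X8.77 Y0.00
G1 X8.77 Y9.87
G1 X0.00 Y9.87
G1 X0.00 Y0.00
; layer 3
G0 Z3.30
G0 X0.00 Y0.00
G1 X8.77 Y0.00
G1 X8.77 Y7.90
G1 X0.00 Y7.90
G1 X0.00 Y0.00
; layer 4
G0 Z4.40
G0 X0.00 Y0.00
G1 X8.77 Y0.00
G1 X8.77 Y5.92
G1 X0.00 Y5.92
G1 X0.00 Y0.00
; layer 5
G0 Z5.50
G0 X0.00 Y0.00
G1 X8.77 Y0.00
G1 X8.77 Y3.95
G1 X0.00 Y3.95
G1 X0.00 Y0.00
; layer 6
G0 Z6.60
G0 X0.00 Y0.00
G1 X8.77 Y0.00
G1 X8.77 Y1.97
G1 X0.00 Y1.97
G1 X0.00 Y0.00
M2 ; end

The solid is a wedge (ramp): 8.77 × 13.8 mm base, rising to 7.7 mm along the y=0 edge and sloping linearly to z=0 at y=13.8. Slicing at Δz = 1.10 mm — 7 equal slices spanning the solid's height, so layer i sits at z = i·h/7 — gives 6 non-empty perimeters. Each is a 4-segment closed polygon; G0 lifts to the layer z and rapids to the start vertex, then G1 traces the edges. The cross-section shrinks linearly with z (the slice at the apex is degenerate and omitted).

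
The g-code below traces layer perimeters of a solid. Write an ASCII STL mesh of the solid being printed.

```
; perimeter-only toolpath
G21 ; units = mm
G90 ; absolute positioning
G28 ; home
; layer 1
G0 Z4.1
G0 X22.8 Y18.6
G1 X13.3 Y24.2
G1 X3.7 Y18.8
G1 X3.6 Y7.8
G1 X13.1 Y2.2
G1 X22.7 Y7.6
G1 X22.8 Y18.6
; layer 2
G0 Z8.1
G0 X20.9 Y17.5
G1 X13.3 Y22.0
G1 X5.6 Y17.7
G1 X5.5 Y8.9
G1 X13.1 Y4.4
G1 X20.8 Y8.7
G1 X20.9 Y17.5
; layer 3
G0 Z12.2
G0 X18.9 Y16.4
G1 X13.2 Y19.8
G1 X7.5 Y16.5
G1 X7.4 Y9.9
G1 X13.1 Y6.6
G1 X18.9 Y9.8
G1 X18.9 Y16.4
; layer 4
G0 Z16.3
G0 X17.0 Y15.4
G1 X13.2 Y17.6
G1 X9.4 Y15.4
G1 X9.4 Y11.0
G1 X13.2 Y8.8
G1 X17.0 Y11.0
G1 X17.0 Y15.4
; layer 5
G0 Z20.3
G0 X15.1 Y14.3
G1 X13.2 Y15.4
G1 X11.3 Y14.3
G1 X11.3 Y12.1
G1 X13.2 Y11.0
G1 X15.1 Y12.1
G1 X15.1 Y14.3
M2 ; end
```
solid part
  facet normal 0.0000 0.0000 -1.0000
    outer loop
      vertex 1.8 19.9 0.0
      vertex 13.3 26.4 0.0
      vertex 24.7 19.7 0.0
    endloop
  endfacet
  facet normal 0.0000 0.0000 -1.0000
    outer loop
      vertex 1.7 6.7 0.0
      vertex 1.8 19.9 0.0
      vertex 24.7 19.7 0.0
    endloop
  endfacet
  facet normal 0.0000 0.0000 -1.0000
    outer loop
      vertex 13.1 0.0 0.0
      vertex 1.7 6.7 0.0
      vertex 24.7 19.7 0.0
    endloop
  endfacet
  facet normal 0.0000 0.0000 -1.0000
    outer loop
      vertex 24.6 6.5 0.0
      vertex 13.1 0.0 0.0
      vertex 24.7 19.7 0.0
    endloop
  endfacet
  facet normal 0.4588 0.7807 0.4242
    outer loop
      vertex 24.7 19.7 0.0
      vertex 13.3 26.4 0.0
      vertex 13.2 13.2 24.4
    endloop
  endfacet
  facet normal -0.4455 0.7882 0.4246
    outer loop
      vertex 13.3 26.4 0.0
      vertex 1.8 19.9 0.0
      vertex 13.2 13.2 24.4
    endloop
  endfacet
  facet normal -0.9052 0.0069 0.4248
    outer loop
      vertex 1.8 19.9 0.0
      vertex 1.7 6.7 0.0
      vertex 13.2 13.2 24.4
    endloop
  endfacet
  facet normal -0.4588 -0.7807 0.4242
    outer loop
      vertex 1.7 6.7 0.0
      vertex 13.1 0.0 0.0
      vertex 13.2 13.2 24.4
    endloop
  endfacet
  facet normal 0.4455 -0.7882 0.4246
    outer loop
      vertex 13.1 0.0 0.0
      vertex 24.6 6.5 0.0
      vertex 13.2 13.2 24.4
    endloop
  endfacet
  facet normal 0.9052 -0.0069 0.4248
    outer loop
      vertex 24.6 6.5 0.0
      vertex 24.7 19.7 0.0
      vertex 13.2 13.2 24.4
    endloop
  endfacet
endsolid part

The G0 Z moves step by Δz≈4.1 mm. The G1 loops shrink linearly with z, so the solid tapers from its base footprint up to z≈24.4. Closing with a flat bottom cap and the tapered top and triangulating gives 10 facets — a regular 6-sided pyramid, base circumscribed radius ≈ 13.2 mm, apex at z ≈ 24.4 mm.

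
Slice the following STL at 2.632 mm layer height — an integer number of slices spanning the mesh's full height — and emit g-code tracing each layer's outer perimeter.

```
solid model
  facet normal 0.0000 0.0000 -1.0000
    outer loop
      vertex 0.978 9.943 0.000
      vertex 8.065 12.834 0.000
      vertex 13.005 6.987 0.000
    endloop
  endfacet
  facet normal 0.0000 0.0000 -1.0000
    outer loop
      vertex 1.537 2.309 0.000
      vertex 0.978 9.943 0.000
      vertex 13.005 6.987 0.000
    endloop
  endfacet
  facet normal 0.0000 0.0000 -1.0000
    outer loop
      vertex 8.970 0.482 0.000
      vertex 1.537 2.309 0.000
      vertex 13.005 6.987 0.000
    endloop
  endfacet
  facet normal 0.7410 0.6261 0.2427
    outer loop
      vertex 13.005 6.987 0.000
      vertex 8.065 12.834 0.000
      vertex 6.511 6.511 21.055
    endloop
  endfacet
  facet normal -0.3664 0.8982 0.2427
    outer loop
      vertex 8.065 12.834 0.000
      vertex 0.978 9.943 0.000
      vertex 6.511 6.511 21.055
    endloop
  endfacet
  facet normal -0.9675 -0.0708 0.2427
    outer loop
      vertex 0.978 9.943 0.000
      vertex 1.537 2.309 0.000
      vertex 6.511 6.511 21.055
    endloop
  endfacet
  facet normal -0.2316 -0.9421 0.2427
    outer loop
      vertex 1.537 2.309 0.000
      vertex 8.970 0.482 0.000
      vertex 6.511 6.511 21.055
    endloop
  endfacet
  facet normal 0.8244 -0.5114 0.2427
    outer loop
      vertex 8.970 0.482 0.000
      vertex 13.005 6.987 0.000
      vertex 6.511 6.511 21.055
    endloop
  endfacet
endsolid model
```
; perimeter-only toolpath
G21 ; units = mm
G90 ; absolute positioning
G28 ; home
; layer 1
G0 Z2.632
G0 X12.193 Y6.928
G1 X7.871 Y12.044
G1 X1.670 Y9.514
G1 X2.159 Y2.834
G1 X8.663 Y1.236
G1 X12.193 Y6.928
; layer 2
G0 Z5.264
G0 X11.382 Y6.868
G1 X7.676 Y11.253
G1 X2.361 Y9.085
G1 X2.780 Y3.360
G1 X8.355 Y1.989
G1 X11.382 Y6.868
; layer 3
G0 Z7.896
G0 X10.570 Y6.809
G1 X7.482 Y10.463
G1 X3.053 Y8.656
G1 X3.402 Y3.885
G1 X8.048 Y2.743
G1 X10.570 Y6.809
; layer 4
G0 Z10.527
G0 X9.758 Y6.749
G1 X7.288 Y9.672
G1 X3.744 Y8.227
G1 X4.024 Y4.410
G1 X7.741 Y3.497
G1 X9.758 Y6.749
; layer 5
G0 Z13.159
G0 X8.946 Y6.689
G1 X7.094 Y8.882
G1 X4.436 Y7.798
G1 X4.646 Y4.935
G1 X7.433 Y4.250
G1 X8.946 Y6.689
; layer 6
G0 Z15.791
G0 X8.135 Y6.630
G1 X6.899 Y8.092
G1 X5.128 Y7.369
G1 X5.268 Y5.461
G1 X7.126 Y5.004
G1 X8.135 Y6.630
; layer 7
G0 Z18.423
G0 X7.323 Y6.571
G1 X6.705 Y7.301
G1 X5.819 Y6.940
G1 X5.889 Y5.986
G1 X6.818 Y5.757
G1 X7.323 Y6.571
M2 ; end

The solid is a regular 5-sided pyramid, base circumscribed radius ≈ 6.51 mm, apex at z ≈ 21.1 mm. Slicing at Δz = 2.632 mm — 8 equal slices spanning the solid's height, so layer i sits at z = i·h/8 — gives 7 non-empty perimeters. Each is a 5-segment closed polygon; G0 lifts to the layer z and rapids to the start vertex, then G1 traces the edges. The cross-section shrinks linearly with z (the slice at the apex is degenerate and omitted).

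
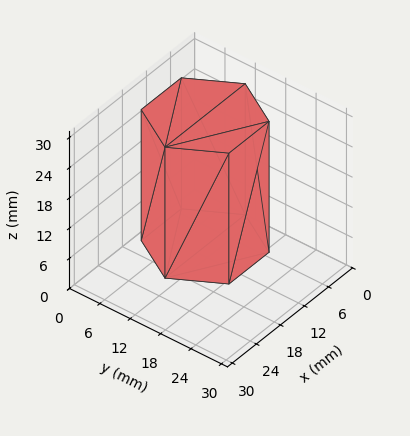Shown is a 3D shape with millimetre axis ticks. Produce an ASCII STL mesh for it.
Reading the render: the shape is a regular 6-sided prism (a cylinder approximated with 6 flat sides), circumscribed radius ≈ 10 mm, height ≈ 26 mm (dimensions read to the nearest mm from the axis ticks). For the STL, each face is triangulated and given an outward normal.

solid part
  facet normal 0.0000 0.0000 -1.0000
    outer loop
      vertex 5.000 18.660 0.000
      vertex 15.000 18.660 0.000
      vertex 20.000 10.000 0.000
    endloop
  endfacet
  facet normal 0.0000 0.0000 -1.0000
    outer loop
      vertex 0.000 10.000 0.000
      vertex 5.000 18.660 0.000
      vertex 20.000 10.000 0.000
    endloop
  endfacet
  facet normal 0.0000 0.0000 -1.0000
    outer loop
      vertex 5.000 1.340 0.000
      vertex 0.000 10.000 0.000
      vertex 20.000 10.000 0.000
    endloop
  endfacet
  facet normal 0.0000 0.0000 -1.0000
    outer loop
      vertex 15.000 1.340 0.000
      vertex 5.000 1.340 0.000
      vertex 20.000 10.000 0.000
    endloop
  endfacet
  facet normal 0.0000 0.0000 1.0000
    outer loop
      vertex 20.000 10.000 26.000
      vertex 15.000 18.660 26.000
      vertex 5.000 18.660 26.000
    endloop
  endfacet
  facet normal 0.0000 0.0000 1.0000
    outer loop
      vertex 20.000 10.000 26.000
      vertex 5.000 18.660 26.000
      vertex 0.000 10.000 26.000
    endloop
  endfacet
  facet normal 0.0000 0.0000 1.0000
    outer loop
      vertex 20.000 10.000 26.000
      vertex 0.000 10.000 26.000
      vertex 5.000 1.340 26.000
    endloop
  endfacet
  facet normal 0.0000 0.0000 1.0000
    outer loop
      vertex 20.000 10.000 26.000
      vertex 5.000 1.340 26.000
      vertex 15.000 1.340 26.000
    endloop
  endfacet
  facet normal 0.8660 0.5000 0.0000
    outer loop
      vertex 20.000 10.000 0.000
      vertex 15.000 18.660 0.000
      vertex 15.000 18.660 26.000
    endloop
  endfacet
  facet normal 0.8660 0.5000 0.0000
    outer loop
      vertex 20.000 10.000 0.000
      vertex 15.000 18.660 26.000
      vertex 20.000 10.000 26.000
    endloop
  endfacet
  facet normal 0.0000 1.0000 0.0000
    outer loop
      vertex 15.000 18.660 0.000
      vertex 5.000 18.660 0.000
      vertex 5.000 18.660 26.000
    endloop
  endfacet
  facet normal 0.0000 1.0000 0.0000
    outer loop
      vertex 15.000 18.660 0.000
      vertex 5.000 18.660 26.000
      vertex 15.000 18.660 26.000
    endloop
  endfacet
  facet normal -0.8660 0.5000 0.0000
    outer loop
      vertex 5.000 18.660 0.000
      vertex 0.000 10.000 0.000
      vertex 0.000 10.000 26.000
    endloop
  endfacet
  facet normal -0.8660 0.5000 0.0000
    outer loop
      vertex 5.000 18.660 0.000
      vertex 0.000 10.000 26.000
      vertex 5.000 18.660 26.000
    endloop
  endfacet
  facet normal -0.8660 -0.5000 0.0000
    outer loop
      vertex 0.000 10.000 0.000
      vertex 5.000 1.340 0.000
      vertex 5.000 1.340 26.000
    endloop
  endfacet
  facet normal -0.8660 -0.5000 0.0000
    outer loop
      vertex 0.000 10.000 0.000
      vertex 5.000 1.340 26.000
      vertex 0.000 10.000 26.000
    endloop
  endfacet
  facet normal 0.0000 -1.0000 0.0000
    outer loop
      vertex 5.000 1.340 0.000
      vertex 15.000 1.340 0.000
      vertex 15.000 1.340 26.000
    endloop
  endfacet
  facet normal 0.0000 -1.0000 0.0000
    outer loop
      vertex 5.000 1.340 0.000
      vertex 15.000 1.340 26.000
      vertex 5.000 1.340 26.000
    endloop
  endfacet
  facet normal 0.8660 -0.5000 0.0000
    outer loop
      vertex 15.000 1.340 0.000
      vertex 20.000 10.000 0.000
      vertex 20.000 10.000 26.000
    endloop
  endfacet
  facet normal 0.8660 -0.5000 0.0000
    outer loop
      vertex 15.000 1.340 0.000
      vertex 20.000 10.000 26.000
      vertex 15.000 1.340 26.000
    endloop
  endfacet
endsolid part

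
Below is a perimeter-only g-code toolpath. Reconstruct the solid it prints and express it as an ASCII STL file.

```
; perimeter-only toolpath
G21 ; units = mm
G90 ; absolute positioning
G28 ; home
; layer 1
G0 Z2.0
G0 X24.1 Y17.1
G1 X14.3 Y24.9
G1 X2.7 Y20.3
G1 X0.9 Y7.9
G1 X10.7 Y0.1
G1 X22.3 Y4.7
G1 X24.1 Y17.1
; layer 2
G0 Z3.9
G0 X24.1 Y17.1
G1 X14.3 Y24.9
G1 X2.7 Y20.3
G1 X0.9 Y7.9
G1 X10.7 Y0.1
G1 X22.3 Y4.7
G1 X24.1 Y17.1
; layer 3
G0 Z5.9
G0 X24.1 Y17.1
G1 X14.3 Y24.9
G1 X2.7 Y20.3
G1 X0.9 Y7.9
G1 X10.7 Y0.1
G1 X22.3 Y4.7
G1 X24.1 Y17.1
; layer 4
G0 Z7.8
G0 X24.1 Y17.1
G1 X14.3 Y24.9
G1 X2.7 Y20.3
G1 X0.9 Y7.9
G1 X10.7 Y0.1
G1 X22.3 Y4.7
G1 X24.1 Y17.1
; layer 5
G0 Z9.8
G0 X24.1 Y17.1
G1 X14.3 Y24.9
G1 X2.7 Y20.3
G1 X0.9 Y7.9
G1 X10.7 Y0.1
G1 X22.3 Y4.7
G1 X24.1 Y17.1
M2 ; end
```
solid part
  facet normal 0.0000 0.0000 -1.0000
    outer loop
      vertex 2.7 20.3 0.0
      vertex 14.3 24.9 0.0
      vertex 24.1 17.1 0.0
    endloop
  endfacet
  facet normal 0.0000 0.0000 -1.0000
    outer loop
      vertex 0.9 7.9 0.0
      vertex 2.7 20.3 0.0
      vertex 24.1 17.1 0.0
    endloop
  endfacet
  facet normal 0.0000 0.0000 -1.0000
    outer loop
      vertex 10.7 0.1 0.0
      vertex 0.9 7.9 0.0
      vertex 24.1 17.1 0.0
    endloop
  endfacet
  facet normal 0.0000 0.0000 -1.0000
    outer loop
      vertex 22.3 4.7 0.0
      vertex 10.7 0.1 0.0
      vertex 24.1 17.1 0.0
    endloop
  endfacet
  facet normal 0.0000 0.0000 1.0000
    outer loop
      vertex 24.1 17.1 9.8
      vertex 14.3 24.9 9.8
      vertex 2.7 20.3 9.8
    endloop
  endfacet
  facet normal 0.0000 0.0000 1.0000
    outer loop
      vertex 24.1 17.1 9.8
      vertex 2.7 20.3 9.8
      vertex 0.9 7.9 9.8
    endloop
  endfacet
  facet normal 0.0000 0.0000 1.0000
    outer loop
      vertex 24.1 17.1 9.8
      vertex 0.9 7.9 9.8
      vertex 10.7 0.1 9.8
    endloop
  endfacet
  facet normal 0.0000 0.0000 1.0000
    outer loop
      vertex 24.1 17.1 9.8
      vertex 10.7 0.1 9.8
      vertex 22.3 4.7 9.8
    endloop
  endfacet
  facet normal 0.6227 0.7824 0.0000
    outer loop
      vertex 24.1 17.1 0.0
      vertex 14.3 24.9 0.0
      vertex 14.3 24.9 9.8
    endloop
  endfacet
  facet normal 0.6227 0.7824 0.0000
    outer loop
      vertex 24.1 17.1 0.0
      vertex 14.3 24.9 9.8
      vertex 24.1 17.1 9.8
    endloop
  endfacet
  facet normal -0.3686 0.9296 0.0000
    outer loop
      vertex 14.3 24.9 0.0
      vertex 2.7 20.3 0.0
      vertex 2.7 20.3 9.8
    endloop
  endfacet
  facet normal -0.3686 0.9296 0.0000
    outer loop
      vertex 14.3 24.9 0.0
      vertex 2.7 20.3 9.8
      vertex 14.3 24.9 9.8
    endloop
  endfacet
  facet normal -0.9896 0.1437 0.0000
    outer loop
      vertex 2.7 20.3 0.0
      vertex 0.9 7.9 0.0
      vertex 0.9 7.9 9.8
    endloop
  endfacet
  facet normal -0.9896 0.1437 0.0000
    outer loop
      vertex 2.7 20.3 0.0
      vertex 0.9 7.9 9.8
      vertex 2.7 20.3 9.8
    endloop
  endfacet
  facet normal -0.6227 -0.7824 0.0000
    outer loop
      vertex 0.9 7.9 0.0
      vertex 10.7 0.1 0.0
      vertex 10.7 0.1 9.8
    endloop
  endfacet
  facet normal -0.6227 -0.7824 0.0000
    outer loop
      vertex 0.9 7.9 0.0
      vertex 10.7 0.1 9.8
      vertex 0.9 7.9 9.8
    endloop
  endfacet
  facet normal 0.3686 -0.9296 0.0000
    outer loop
      vertex 10.7 0.1 0.0
      vertex 22.3 4.7 0.0
      vertex 22.3 4.7 9.8
    endloop
  endfacet
  facet normal 0.3686 -0.9296 0.0000
    outer loop
      vertex 10.7 0.1 0.0
      vertex 22.3 4.7 9.8
      vertex 10.7 0.1 9.8
    endloop
  endfacet
  facet normal 0.9896 -0.1437 0.0000
    outer loop
      vertex 22.3 4.7 0.0
      vertex 24.1 17.1 0.0
      vertex 24.1 17.1 9.8
    endloop
  endfacet
  facet normal 0.9896 -0.1437 0.0000
    outer loop
      vertex 22.3 4.7 0.0
      vertex 24.1 17.1 9.8
      vertex 22.3 4.7 9.8
    endloop
  endfacet
endsolid part

The G0 Z moves step by Δz≈2.0 mm. Every layer's G1 loop is the same polygon, so the solid is a straight extrusion of it from z=0 to z≈9.8. Closing with flat bottom and top caps and triangulating gives 20 facets — a regular 6-sided prism (a cylinder approximated with 6 flat sides), circumscribed radius ≈ 12.5 mm, height ≈ 9.8 mm.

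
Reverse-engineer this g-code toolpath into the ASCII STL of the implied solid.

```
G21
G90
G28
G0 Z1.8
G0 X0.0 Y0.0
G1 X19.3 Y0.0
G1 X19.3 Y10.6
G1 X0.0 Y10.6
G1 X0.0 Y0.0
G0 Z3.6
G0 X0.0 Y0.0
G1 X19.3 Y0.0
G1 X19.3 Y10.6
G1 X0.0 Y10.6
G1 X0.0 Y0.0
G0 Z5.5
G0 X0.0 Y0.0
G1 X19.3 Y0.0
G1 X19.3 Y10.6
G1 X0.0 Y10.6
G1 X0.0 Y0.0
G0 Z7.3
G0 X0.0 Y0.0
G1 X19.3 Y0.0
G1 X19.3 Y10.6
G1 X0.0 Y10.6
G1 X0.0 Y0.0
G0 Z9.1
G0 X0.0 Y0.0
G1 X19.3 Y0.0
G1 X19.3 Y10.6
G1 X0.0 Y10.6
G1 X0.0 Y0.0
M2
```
solid part
  facet normal 0.0000 0.0000 -1.0000
    outer loop
      vertex 19.3 10.6 0.0
      vertex 19.3 0.0 0.0
      vertex 0.0 0.0 0.0
    endloop
  endfacet
  facet normal 0.0000 0.0000 -1.0000
    outer loop
      vertex 0.0 10.6 0.0
      vertex 19.3 10.6 0.0
      vertex 0.0 0.0 0.0
    endloop
  endfacet
  facet normal 0.0000 0.0000 1.0000
    outer loop
      vertex 0.0 0.0 9.1
      vertex 19.3 0.0 9.1
      vertex 19.3 10.6 9.1
    endloop
  endfacet
  facet normal 0.0000 0.0000 1.0000
    outer loop
      vertex 0.0 0.0 9.1
      vertex 19.3 10.6 9.1
      vertex 0.0 10.6 9.1
    endloop
  endfacet
  facet normal 0.0000 -1.0000 0.0000
    outer loop
      vertex 0.0 0.0 0.0
      vertex 19.3 0.0 0.0
      vertex 19.3 0.0 9.1
    endloop
  endfacet
  facet normal 0.0000 -1.0000 0.0000
    outer loop
      vertex 0.0 0.0 0.0
      vertex 19.3 0.0 9.1
      vertex 0.0 0.0 9.1
    endloop
  endfacet
  facet normal 0.0000 1.0000 0.0000
    outer loop
      vertex 19.3 10.6 9.1
      vertex 19.3 10.6 0.0
      vertex 0.0 10.6 0.0
    endloop
  endfacet
  facet normal 0.0000 1.0000 0.0000
    outer loop
      vertex 0.0 10.6 9.1
      vertex 19.3 10.6 9.1
      vertex 0.0 10.6 0.0
    endloop
  endfacet
  facet normal -1.0000 0.0000 0.0000
    outer loop
      vertex 0.0 10.6 9.1
      vertex 0.0 10.6 0.0
      vertex 0.0 0.0 0.0
    endloop
  endfacet
  facet normal -1.0000 0.0000 0.0000
    outer loop
      vertex 0.0 0.0 9.1
      vertex 0.0 10.6 9.1
      vertex 0.0 0.0 0.0
    endloop
  endfacet
  facet normal 1.0000 0.0000 0.0000
    outer loop
      vertex 19.3 0.0 0.0
      vertex 19.3 10.6 0.0
      vertex 19.3 10.6 9.1
    endloop
  endfacet
  facet normal 1.0000 0.0000 0.0000
    outer loop
      vertex 19.3 0.0 0.0
      vertex 19.3 10.6 9.1
      vertex 19.3 0.0 9.1
    endloop
  endfacet
endsolid part

The G0 Z moves step by Δz≈1.8 mm. Every layer's G1 loop is the same polygon, so the solid is a straight extrusion of it from z=0 to z≈9.1. Closing with flat bottom and top caps and triangulating gives 12 facets — a rectangular box, roughly 19.3 × 10.6 mm footprint and 9.1 mm tall.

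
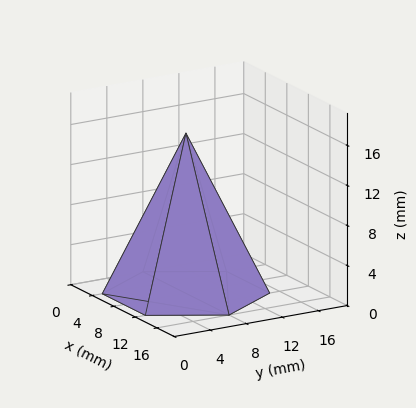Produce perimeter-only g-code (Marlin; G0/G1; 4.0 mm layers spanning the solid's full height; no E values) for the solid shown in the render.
Reading the render: the shape is a regular 6-sided pyramid, base circumscribed radius ≈ 8 mm, apex at z ≈ 16 mm (dimensions read to the nearest mm from the axis ticks). For the g-code, the solid's height is divided into equal slices at the stated Δz and each level perimeter traced with G1 moves after a G0 lift.

; perimeter-only toolpath
G21 ; units = mm
G90 ; absolute positioning
G28 ; home
; layer 1
G0 Z4.0
G0 X14.0 Y8.0
G1 X11.0 Y13.2
G1 X5.0 Y13.2
G1 X2.0 Y8.0
G1 X5.0 Y2.8
G1 X11.0 Y2.8
G1 X14.0 Y8.0
; layer 2
G0 Z8.0
G0 X12.0 Y8.0
G1 X10.0 Y11.4
G1 X6.0 Y11.4
G1 X4.0 Y8.0
G1 X6.0 Y4.5
G1 X10.0 Y4.5
G1 X12.0 Y8.0
; layer 3
G0 Z12.0
G0 X10.0 Y8.0
G1 X9.0 Y9.7
G1 X7.0 Y9.7
G1 X6.0 Y8.0
G1 X7.0 Y6.3
G1 X9.0 Y6.3
G1 X10.0 Y8.0
M2 ; end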